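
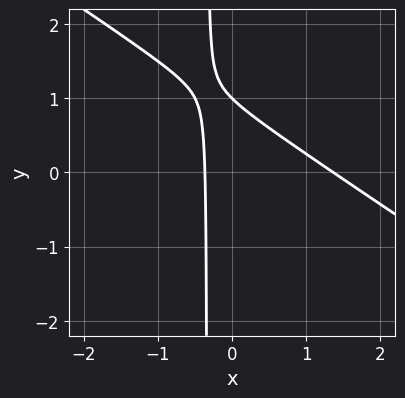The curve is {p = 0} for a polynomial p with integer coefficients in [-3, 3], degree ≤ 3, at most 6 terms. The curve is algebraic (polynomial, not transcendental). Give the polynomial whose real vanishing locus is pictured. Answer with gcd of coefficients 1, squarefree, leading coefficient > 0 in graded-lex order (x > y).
2*x^2 + 3*x*y - 2*x + y - 1

First, degree: the shape is more complex than any degree-1 curve, so deg p = 2.
Next, from the visible intercepts: one y-axis crossing is at y = 1.
Finally, fitting integer coefficients to these (and the overall shape) gives p.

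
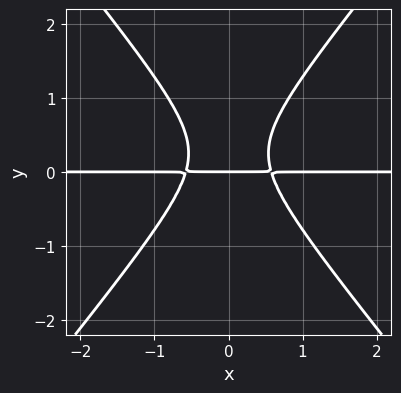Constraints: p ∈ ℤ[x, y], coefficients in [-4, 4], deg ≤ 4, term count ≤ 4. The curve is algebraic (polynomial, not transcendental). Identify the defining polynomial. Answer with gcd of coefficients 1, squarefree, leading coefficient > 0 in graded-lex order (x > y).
3*x^2*y - 2*y^3 + y^2 - y

Degree: the shape is more complex than any degree-2 curve, so deg p = 3.
Symmetries: the x ↦ −x reflection is a symmetry, so x appears only in even powers.
Observable constraints: it meets the y-axis at y = 0 (among the integer gridlines); every point of the x-axis in the box is on the curve.
Assembling these constraints gives the stated polynomial.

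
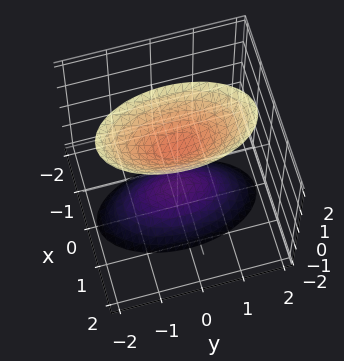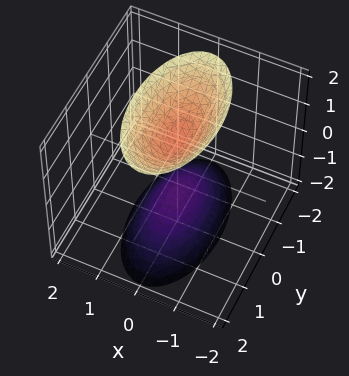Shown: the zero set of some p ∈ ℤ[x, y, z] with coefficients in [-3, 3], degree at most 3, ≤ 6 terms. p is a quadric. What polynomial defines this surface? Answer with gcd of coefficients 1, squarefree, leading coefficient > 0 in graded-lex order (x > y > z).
3*x^2 + y^2 - z^2 + 1

The picture has 2 separate pieces. Treating them together as one polynomial.
Degree: two separate bowl-shaped sheets opening away from each other; a quadric, so deg p = 2.
Symmetries: mirror symmetry x ↦ −x ⇒ only even powers of x; the y ↦ −y reflection is a symmetry, so y appears only in even powers; it's symmetric under z → −z, forcing even powers of z.
From the visible intercepts: the z-axis gridline crossings are at z ∈ {-1, 1}; no x-intercept at any integer in the box; it misses every integer gridline on the y-axis.
Together with the visible shape, these determine p as stated.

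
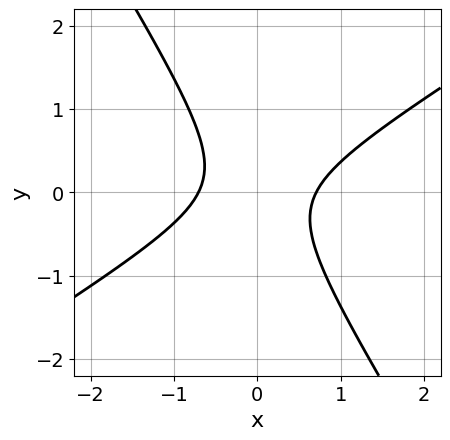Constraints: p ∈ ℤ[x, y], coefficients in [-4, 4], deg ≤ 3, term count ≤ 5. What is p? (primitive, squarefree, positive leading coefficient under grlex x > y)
2*x^2 - 2*x*y - 2*y^2 - 1

(a) The degree is 2 — a generic line meets the curve in up to 2 points.
(b) Reading off the gridlines: it misses every integer gridline on the y-axis.
(c) Assembling these constraints gives the stated polynomial.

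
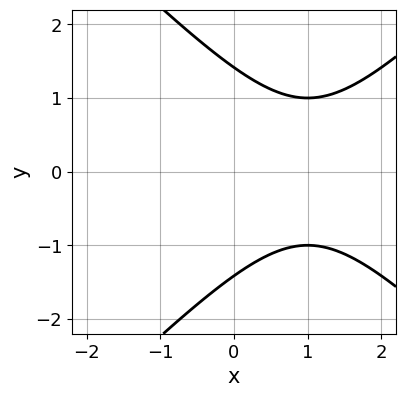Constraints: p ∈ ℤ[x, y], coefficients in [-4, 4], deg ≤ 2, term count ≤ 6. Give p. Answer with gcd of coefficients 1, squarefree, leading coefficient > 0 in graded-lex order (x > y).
x^2 - y^2 - 2*x + 2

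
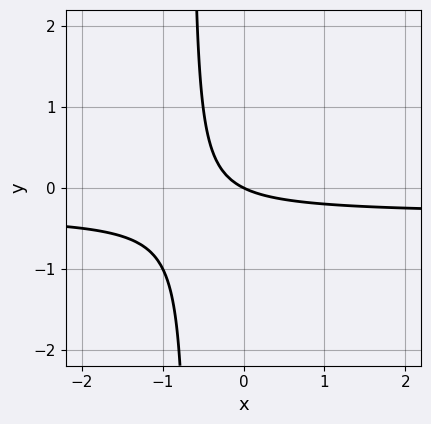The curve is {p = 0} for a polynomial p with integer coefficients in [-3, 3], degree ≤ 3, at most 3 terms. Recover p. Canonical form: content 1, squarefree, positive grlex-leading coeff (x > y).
3*x*y + x + 2*y

First, the degree is 2 — the shape is more complex than any degree-1 curve.
Then, against the integer gridlines: it crosses the y-axis at the gridline y = 0; it crosses the x-axis at the gridline x = 0.
Finally, assembling these constraints gives the stated polynomial.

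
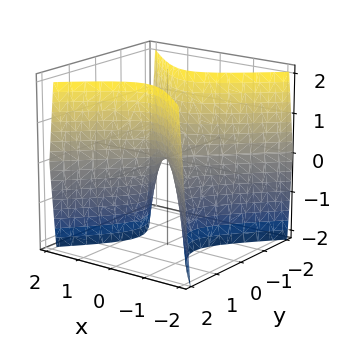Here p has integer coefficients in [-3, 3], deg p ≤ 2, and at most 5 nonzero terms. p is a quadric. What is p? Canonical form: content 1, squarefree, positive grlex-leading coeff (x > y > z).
First, deg p = 2. A saddle surface; a quadric.
Then, symmetries: mirror symmetry x ↦ −x ⇒ only even powers of x; it's symmetric under y → −y, forcing even powers of y.
Then, against the integer gridlines: it crosses the x-axis at the gridline x = 0; one z-axis crossing is at z = 0; it meets the y-axis at y = 0 (among the integer gridlines).
Finally, assembling these constraints gives the stated polynomial.

3*x^2 - 3*y^2 + z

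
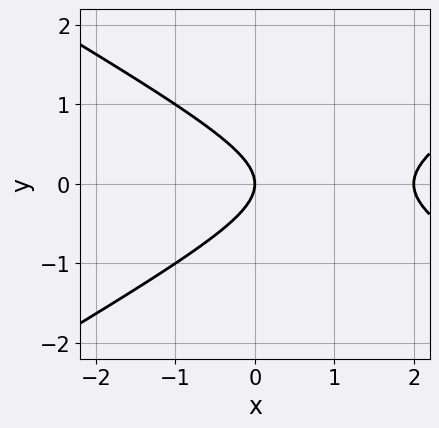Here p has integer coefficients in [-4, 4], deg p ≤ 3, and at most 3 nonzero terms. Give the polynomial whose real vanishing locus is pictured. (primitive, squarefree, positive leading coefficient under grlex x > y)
x^2 - 3*y^2 - 2*x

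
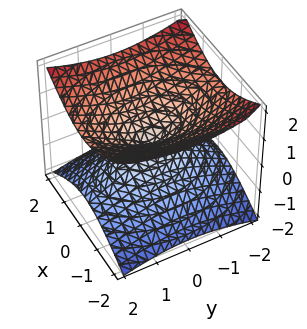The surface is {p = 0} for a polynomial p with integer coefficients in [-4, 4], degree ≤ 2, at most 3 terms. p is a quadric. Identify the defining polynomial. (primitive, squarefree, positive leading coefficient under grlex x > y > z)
2*x^2 + y^2 - 3*z^2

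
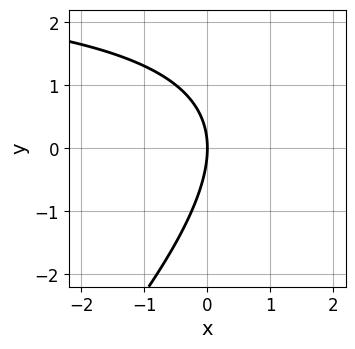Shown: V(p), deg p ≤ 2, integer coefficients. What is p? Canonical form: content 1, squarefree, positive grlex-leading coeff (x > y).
x*y - y^2 - 3*x

The degree is 2 — a generic line meets the curve in up to 2 points.
Against the integer gridlines: it crosses the x-axis at the gridline x = 0; it meets the y-axis at y = 0 (among the integer gridlines).
Fitting integer coefficients to these (and the overall shape) gives p.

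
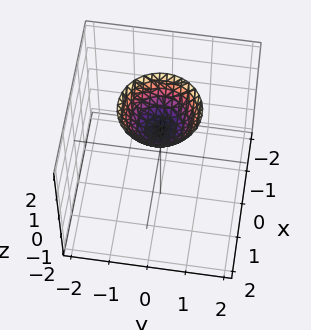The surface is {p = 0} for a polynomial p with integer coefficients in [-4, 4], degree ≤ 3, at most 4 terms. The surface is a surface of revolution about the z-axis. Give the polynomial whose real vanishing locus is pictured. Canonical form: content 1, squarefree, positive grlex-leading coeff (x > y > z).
Degree: a generic line meets the surface in up to 2 points, so deg p = 2.
By symmetry, every cross-section ⟂ z is a circle, so x, y appear only via x² + y².
From the axis intercepts and sections: it meets the z-axis at z = 1 (among the integer gridlines); a circular section at z = 2 has radius exactly 1; the surface avoids every integer y-axis point in the box; it misses every integer gridline on the x-axis.
Together with the visible shape, these determine p as stated.

x^2 + y^2 - z + 1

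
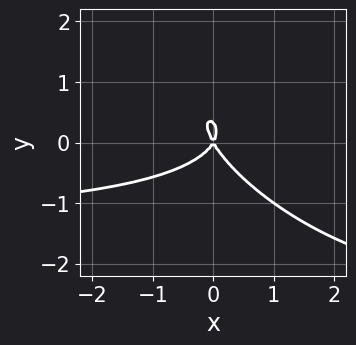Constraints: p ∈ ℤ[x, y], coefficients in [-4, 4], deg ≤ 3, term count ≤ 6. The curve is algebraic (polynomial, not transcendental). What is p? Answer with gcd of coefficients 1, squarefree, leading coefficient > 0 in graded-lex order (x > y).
2*x^2*y + 3*x*y^2 + 3*y^3 + 3*x^2 - y^2

First, degree: a generic line meets the curve in up to 3 points, so deg p = 3.
Then, from the visible intercepts: it crosses the x-axis at the gridline x = 0; one y-axis crossing is at y = 0.
Finally, putting this together gives p.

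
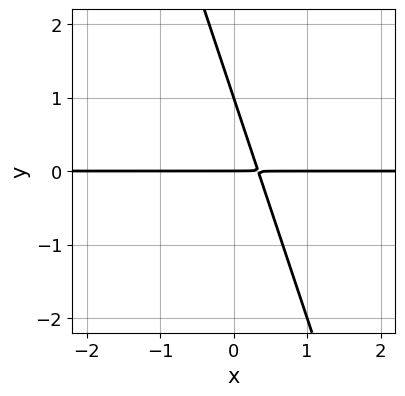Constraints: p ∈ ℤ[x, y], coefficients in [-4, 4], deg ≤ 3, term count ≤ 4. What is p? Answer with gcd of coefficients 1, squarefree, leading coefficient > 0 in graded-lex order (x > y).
(a) deg p = 2.
(b) Observable constraints: the visible x-axis segment lies entirely on the curve; among the integer gridlines, it crosses the y-axis at y ∈ {0, 1}.
(c) These observations pin down the coefficients.

3*x*y + y^2 - y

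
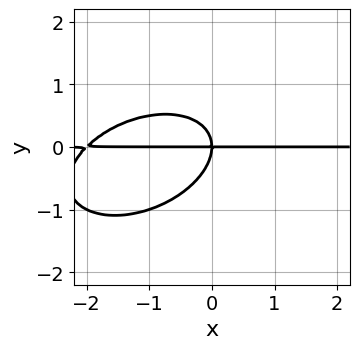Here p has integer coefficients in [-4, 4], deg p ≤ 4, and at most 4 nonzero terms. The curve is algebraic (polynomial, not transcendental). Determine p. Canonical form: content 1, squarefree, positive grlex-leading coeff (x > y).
1. deg p = 3.
2. From the visible intercepts: one y-axis crossing is at y = 0; every point of the x-axis in the box is on the curve.
3. Assembling these constraints gives the stated polynomial.

x^2*y - x*y^2 + 2*y^3 + 2*x*y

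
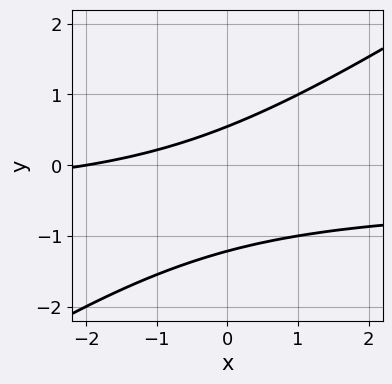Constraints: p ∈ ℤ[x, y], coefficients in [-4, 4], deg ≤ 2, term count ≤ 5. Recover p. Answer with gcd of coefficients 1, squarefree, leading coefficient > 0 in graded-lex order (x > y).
2*x*y - 3*y^2 + x - 2*y + 2

deg p = 2. The shape is more complex than any degree-1 curve.
Checking where it meets the axes: it crosses the x-axis at the gridline x = -2.
Putting this together gives p.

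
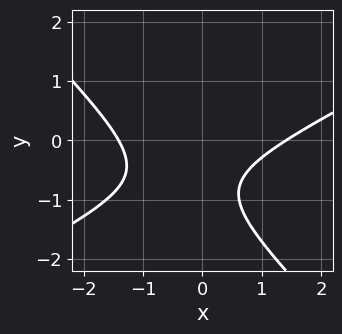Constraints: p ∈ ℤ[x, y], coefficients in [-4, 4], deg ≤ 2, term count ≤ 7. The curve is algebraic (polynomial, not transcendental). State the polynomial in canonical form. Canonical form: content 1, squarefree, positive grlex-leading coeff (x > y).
1. Degree: a generic line meets the curve in up to 2 points, so deg p = 2.
2. Checking where it meets the axes: no y-intercept at any integer in the box.
3. Putting this together gives p.

x^2 - x*y - 2*y^2 - 3*y - 2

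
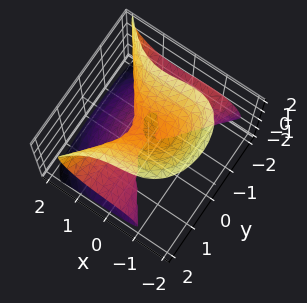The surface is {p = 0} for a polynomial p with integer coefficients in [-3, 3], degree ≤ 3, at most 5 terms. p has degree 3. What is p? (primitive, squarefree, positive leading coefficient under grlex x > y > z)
2*x^3 - 2*y^2*z + 2*z^3 + x*y - 2*z^2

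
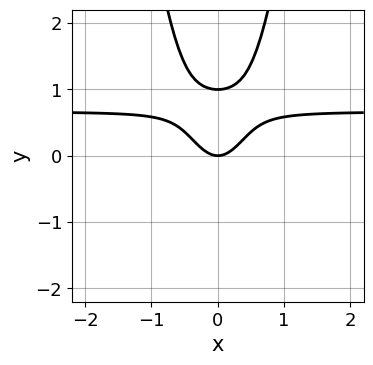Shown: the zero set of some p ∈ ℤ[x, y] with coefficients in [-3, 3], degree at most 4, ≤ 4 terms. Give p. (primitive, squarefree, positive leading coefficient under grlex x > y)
3*x^2*y - 2*x^2 - y^2 + y

The degree is 3 — no degree-2 curve has this shape.
Symmetries: mirror symmetry x ↦ −x ⇒ only even powers of x.
Checking where it meets the axes: it meets the x-axis at x = 0 (among the integer gridlines); the y-axis gridline crossings are at y ∈ {0, 1}.
Solving for integer coefficients yields p as stated.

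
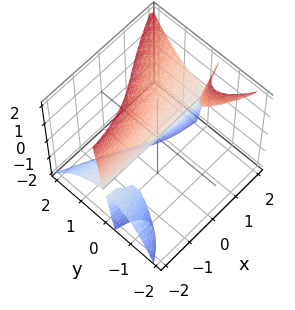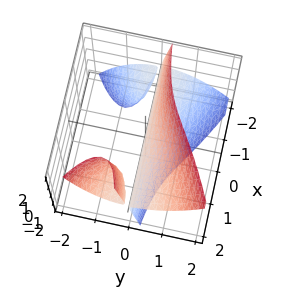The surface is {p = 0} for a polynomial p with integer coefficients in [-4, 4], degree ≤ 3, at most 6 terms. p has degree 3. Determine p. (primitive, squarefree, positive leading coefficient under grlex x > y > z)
3*x*y*z - 3*y^3 + z^2 - y

First, I count 3 distinct pieces. Treating them together as one polynomial.
Then, degree: the shape is more complex than any degree-2 surface, so deg p = 3.
Next, from the axis intercepts and sections: it crosses the y-axis at the gridline y = 0; the visible x-axis segment lies entirely on the surface; it crosses the z-axis at the gridline z = 0.
Finally, fitting integer coefficients to these (and the overall shape) gives p.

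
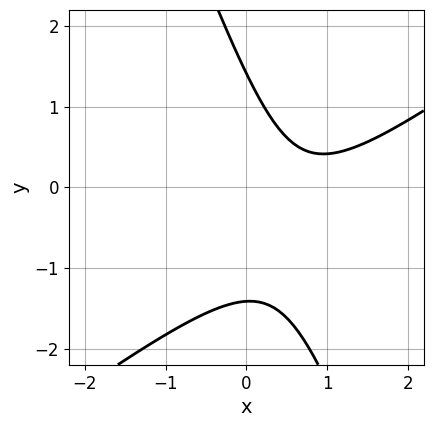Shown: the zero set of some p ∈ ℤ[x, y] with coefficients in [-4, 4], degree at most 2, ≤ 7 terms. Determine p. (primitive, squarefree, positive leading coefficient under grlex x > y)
2*x^2 - 2*x*y - y^2 - 3*x + 2

1. The degree is 2 — the shape is more complex than any degree-1 curve.
2. From the axis intercepts and sections: it misses every integer gridline on the x-axis.
3. Together with the visible shape, these determine p as stated.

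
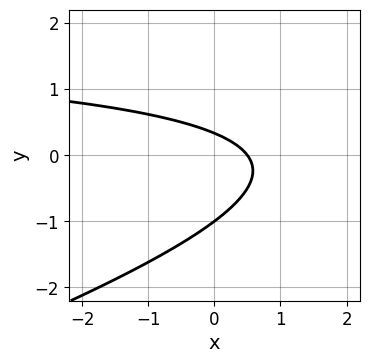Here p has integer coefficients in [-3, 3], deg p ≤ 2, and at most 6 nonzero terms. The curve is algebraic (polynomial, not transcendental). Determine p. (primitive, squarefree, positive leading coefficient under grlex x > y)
x*y - 3*y^2 - 2*x - 2*y + 1

deg p = 2. No degree-1 curve has this shape.
Observable constraints: one y-axis crossing is at y = -1.
Solving for integer coefficients yields p as stated.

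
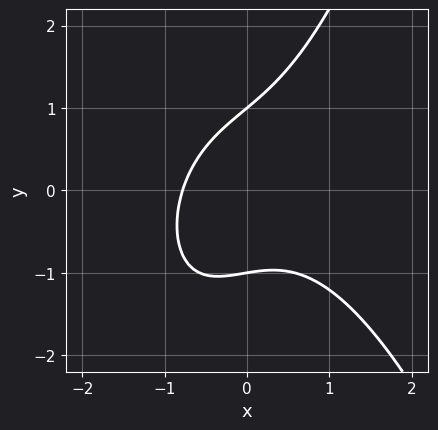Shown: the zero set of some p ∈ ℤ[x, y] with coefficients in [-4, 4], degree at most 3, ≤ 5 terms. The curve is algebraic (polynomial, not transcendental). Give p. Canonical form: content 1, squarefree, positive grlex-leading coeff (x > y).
3*x^3 + 3*x*y - 3*y^2 + 2*x + 3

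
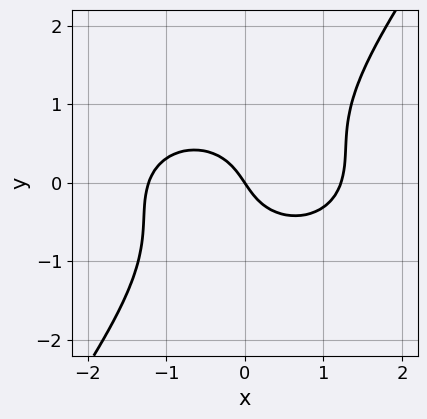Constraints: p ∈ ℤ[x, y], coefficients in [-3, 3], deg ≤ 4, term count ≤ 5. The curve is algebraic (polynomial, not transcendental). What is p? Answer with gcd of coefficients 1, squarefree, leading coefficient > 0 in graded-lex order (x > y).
2*x^3 + 3*x*y^2 - 3*y^3 - 3*x - 2*y

First, the degree is 3 — no degree-2 curve has this shape.
Then, checking where it meets the axes: it crosses the y-axis at the gridline y = 0; one x-axis crossing is at x = 0.
Finally, the integer polynomial consistent with all of this is the stated p.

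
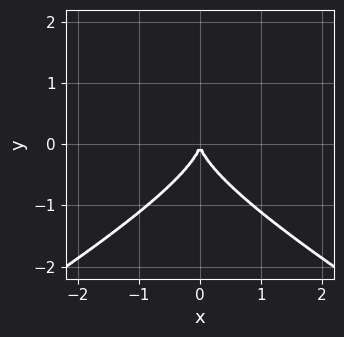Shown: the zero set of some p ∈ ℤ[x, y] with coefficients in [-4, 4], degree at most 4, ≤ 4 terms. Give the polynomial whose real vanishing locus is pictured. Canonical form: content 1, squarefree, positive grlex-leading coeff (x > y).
The degree is 3 — no degree-2 curve has this shape.
Symmetries: mirror symmetry x ↦ −x ⇒ only even powers of x.
From the visible intercepts: it meets the y-axis at y = 0 (among the integer gridlines); one x-axis crossing is at x = 0.
Putting this together gives p.

x^2*y - 3*y^3 - 3*x^2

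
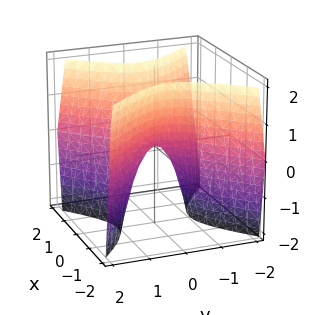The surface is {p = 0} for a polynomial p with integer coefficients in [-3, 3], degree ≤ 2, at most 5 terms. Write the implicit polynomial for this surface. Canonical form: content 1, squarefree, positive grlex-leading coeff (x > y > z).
(a) deg p = 2. A hyperbolic paraboloid; a quadric.
(b) Symmetries: mirror symmetry y ↦ −y ⇒ only even powers of y; mirror symmetry x ↦ −x ⇒ only even powers of x.
(c) Against the integer gridlines: one z-axis crossing is at z = 0; one x-axis crossing is at x = 0; it meets the y-axis at y = 0 (among the integer gridlines).
(d) These observations pin down the coefficients.

2*x^2 - 2*y^2 - z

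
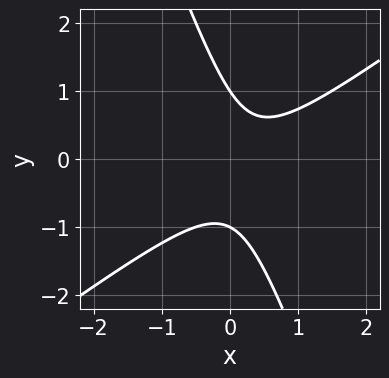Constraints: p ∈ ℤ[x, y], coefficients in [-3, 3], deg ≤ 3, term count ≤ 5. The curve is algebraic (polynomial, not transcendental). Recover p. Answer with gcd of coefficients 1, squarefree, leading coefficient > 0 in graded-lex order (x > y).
2*x^2 - 2*x*y - y^2 - x + 1

(a) The degree is 2 — no degree-1 curve has this shape.
(b) From the visible intercepts: it misses every integer gridline on the x-axis; the y-axis gridline crossings are at y ∈ {-1, 1}.
(c) Matching integer coefficients to the picture gives p.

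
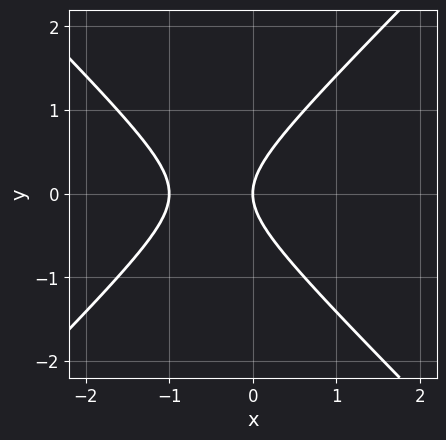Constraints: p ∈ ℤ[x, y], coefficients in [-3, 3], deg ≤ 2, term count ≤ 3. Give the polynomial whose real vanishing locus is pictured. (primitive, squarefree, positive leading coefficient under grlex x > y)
1. deg p = 2. A generic line meets the curve in up to 2 points.
2. Symmetries: the y ↦ −y reflection is a symmetry, so y appears only in even powers.
3. Observable constraints: one y-axis crossing is at y = 0; among the integer gridlines, it crosses the x-axis at x ∈ {-1, 0}.
4. Fitting integer coefficients to these (and the overall shape) gives p.

x^2 - y^2 + x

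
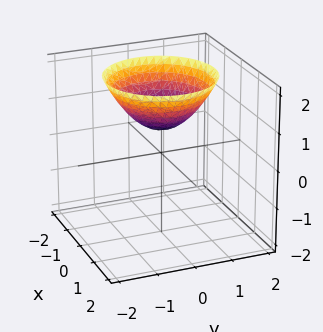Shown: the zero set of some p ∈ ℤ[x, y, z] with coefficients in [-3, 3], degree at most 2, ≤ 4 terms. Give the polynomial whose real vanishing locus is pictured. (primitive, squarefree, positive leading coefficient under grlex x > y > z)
1. Degree: no degree-1 surface has this shape, so deg p = 2.
2. Symmetries: rotational symmetry about the z-axis ⇒ p depends on x, y only through x² + y².
3. From the visible intercepts: no x-intercept at any integer in the box; a circular section at z = 1 has radius between 0 and 1; it misses every integer gridline on the y-axis.
4. Putting this together gives p.

2*x^2 + 2*y^2 - 3*z + 2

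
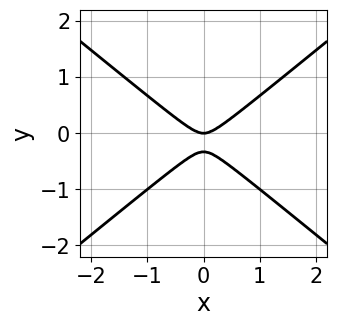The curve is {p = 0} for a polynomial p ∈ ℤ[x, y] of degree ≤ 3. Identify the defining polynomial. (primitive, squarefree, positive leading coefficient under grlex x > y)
(a) The degree is 2 — no degree-1 curve has this shape.
(b) Symmetries: the x ↦ −x reflection is a symmetry, so x appears only in even powers.
(c) From the visible intercepts: it meets the y-axis at y = 0 (among the integer gridlines); one x-axis crossing is at x = 0.
(d) Solving for integer coefficients yields p as stated.

2*x^2 - 3*y^2 - y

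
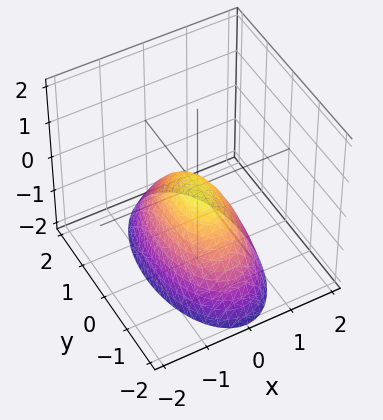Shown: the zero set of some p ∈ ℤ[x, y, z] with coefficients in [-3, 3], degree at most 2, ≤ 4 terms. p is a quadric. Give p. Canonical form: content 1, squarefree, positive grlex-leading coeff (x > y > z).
3*x^2 + y^2 + 2*z

(a) deg p = 2. A paraboloid; a quadric.
(b) Symmetries: it's symmetric under x → −x, forcing even powers of x; the y ↦ −y reflection is a symmetry, so y appears only in even powers.
(c) Against the integer gridlines: one x-axis crossing is at x = 0; it crosses the z-axis at the gridline z = 0; it crosses the y-axis at the gridline y = 0.
(d) These observations pin down the coefficients.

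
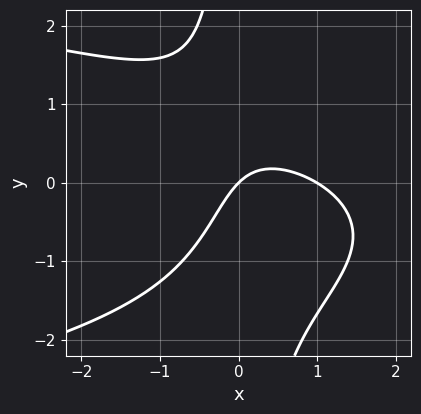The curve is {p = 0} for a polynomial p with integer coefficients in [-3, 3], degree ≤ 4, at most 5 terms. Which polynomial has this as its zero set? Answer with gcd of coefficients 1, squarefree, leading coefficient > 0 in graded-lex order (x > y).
3*x*y^2 + 3*x^2 + 2*x*y - 3*x + 3*y

Degree: the shape is more complex than any degree-2 curve, so deg p = 3.
Against the integer gridlines: one y-axis crossing is at y = 0; the x-axis gridline crossings are at x ∈ {0, 1}.
Assembling these constraints gives the stated polynomial.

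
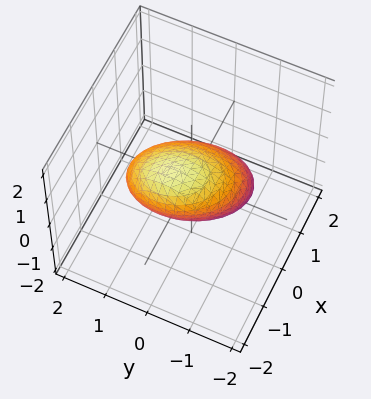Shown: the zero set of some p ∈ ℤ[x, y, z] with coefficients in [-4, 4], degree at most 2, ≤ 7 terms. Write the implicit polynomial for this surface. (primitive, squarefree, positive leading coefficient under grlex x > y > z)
3*x^2 + x*y + 3*x*z + 2*y^2 + 3*z^2 - 3

First, deg p = 2. A generic line meets the surface in up to 2 points.
Next, from the visible intercepts: among the integer gridlines, it crosses the z-axis at z ∈ {-1, 1}; the x-axis gridline crossings are at x ∈ {-1, 1}.
Finally, putting this together gives p.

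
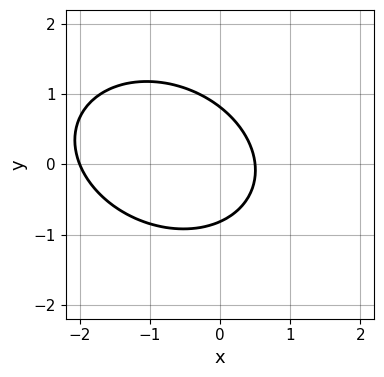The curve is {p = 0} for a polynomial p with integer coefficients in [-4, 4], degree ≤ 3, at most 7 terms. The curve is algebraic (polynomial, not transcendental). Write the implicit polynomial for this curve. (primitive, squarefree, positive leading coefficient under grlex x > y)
2*x^2 + x*y + 3*y^2 + 3*x - 2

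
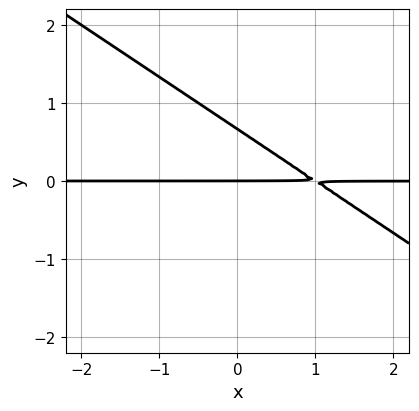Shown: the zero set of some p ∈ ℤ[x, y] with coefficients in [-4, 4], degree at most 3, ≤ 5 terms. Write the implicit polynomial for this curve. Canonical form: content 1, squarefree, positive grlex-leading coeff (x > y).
2*x*y + 3*y^2 - 2*y

1. The degree is 2 — the shape is more complex than any degree-1 curve.
2. From the axis intercepts and sections: every point of the x-axis in the box is on the curve; it crosses the y-axis at the gridline y = 0.
3. Putting this together gives p.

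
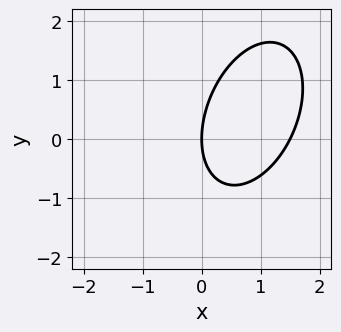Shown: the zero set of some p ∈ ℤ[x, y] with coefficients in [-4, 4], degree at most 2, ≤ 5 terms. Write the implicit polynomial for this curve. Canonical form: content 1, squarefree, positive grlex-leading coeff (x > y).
2*x^2 - x*y + y^2 - 3*x

(a) Degree: the shape is more complex than any degree-1 curve, so deg p = 2.
(b) From the visible intercepts: one y-axis crossing is at y = 0; it meets the x-axis at x = 0 (among the integer gridlines).
(c) Putting this together gives p.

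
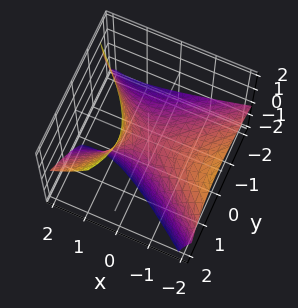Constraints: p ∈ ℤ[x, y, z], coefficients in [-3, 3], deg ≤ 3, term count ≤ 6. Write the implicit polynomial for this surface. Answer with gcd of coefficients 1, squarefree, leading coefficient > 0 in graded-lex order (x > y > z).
2*x^2 + 3*x*z - 3*y^2 + 3*y*z - 3*z

(a) deg p = 2. The shape is more complex than any degree-1 surface.
(b) From the axis intercepts and sections: one x-axis crossing is at x = 0; it crosses the y-axis at the gridline y = 0.
(c) These observations pin down the coefficients.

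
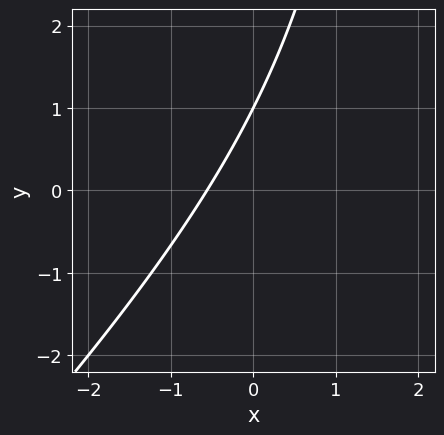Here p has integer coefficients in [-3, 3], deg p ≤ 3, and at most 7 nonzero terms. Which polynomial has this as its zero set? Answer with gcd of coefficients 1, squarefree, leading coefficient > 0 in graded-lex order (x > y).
First, the degree is 2 — a generic line meets the curve in up to 2 points.
Then, from the visible intercepts: one y-axis crossing is at y = 1.
Finally, the integer polynomial consistent with all of this is the stated p.

x^2 - x*y - 3*x + 2*y - 2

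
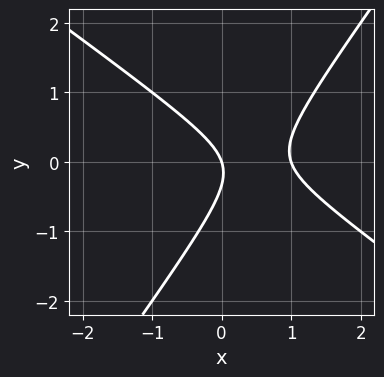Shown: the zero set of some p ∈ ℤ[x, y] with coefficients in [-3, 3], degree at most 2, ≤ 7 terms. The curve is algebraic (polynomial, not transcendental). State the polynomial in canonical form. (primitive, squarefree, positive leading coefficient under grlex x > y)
3*x^2 + 2*x*y - 3*y^2 - 3*x - y

Degree: a generic line meets the curve in up to 2 points, so deg p = 2.
From the visible intercepts: the x-axis gridline crossings are at x ∈ {0, 1}; one y-axis crossing is at y = 0.
Solving for integer coefficients yields p as stated.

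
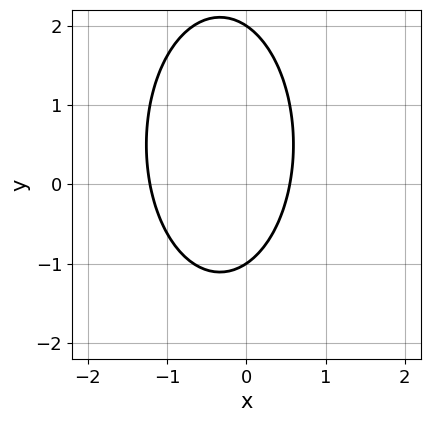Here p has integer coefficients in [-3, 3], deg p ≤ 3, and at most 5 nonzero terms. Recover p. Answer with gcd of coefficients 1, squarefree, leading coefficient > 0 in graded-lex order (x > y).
First, the degree is 2 — a generic line meets the curve in up to 2 points.
Next, checking where it meets the axes: the y-axis gridline crossings are at y ∈ {-1, 2}.
Finally, putting this together gives p.

3*x^2 + y^2 + 2*x - y - 2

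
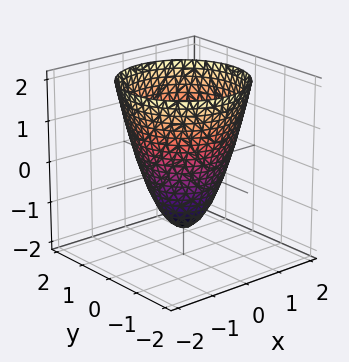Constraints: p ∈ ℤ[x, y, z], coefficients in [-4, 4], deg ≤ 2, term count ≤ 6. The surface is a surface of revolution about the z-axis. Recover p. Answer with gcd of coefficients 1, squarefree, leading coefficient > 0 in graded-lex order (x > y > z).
1. The degree is 2 — no degree-1 surface has this shape.
2. By symmetry, the z-axis is an axis of rotation, so x and y enter only as x² + y².
3. Reading off the gridlines: a circular section at z = -1 has radius between 0 and 1; among the integer gridlines, it crosses the x-axis at x ∈ {-1, 1}.
4. Putting this together gives p. Check: (0, -1, 0) on the y-axis lies on the surface, and p(0, -1, 0) = 0. ✓

3*x^2 + 3*y^2 - 2*z - 3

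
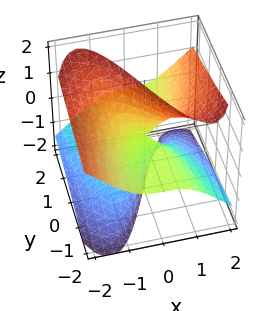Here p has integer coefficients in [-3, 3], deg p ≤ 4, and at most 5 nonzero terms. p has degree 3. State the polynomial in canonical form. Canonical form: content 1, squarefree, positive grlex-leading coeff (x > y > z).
deg p = 3. A generic line meets the surface in up to 3 points.
Reading off the gridlines: every point of the z-axis in the box is on the surface; one x-axis crossing is at x = 0; the visible y-axis segment lies entirely on the surface.
The integer polynomial consistent with all of this is the stated p.

2*x^3 - 3*x*z^2 - 3*y*z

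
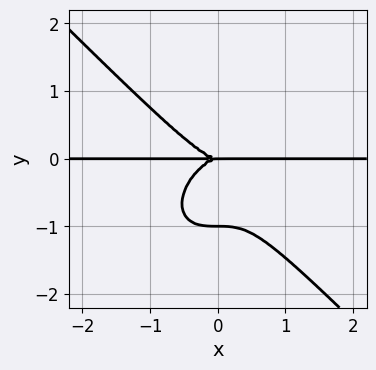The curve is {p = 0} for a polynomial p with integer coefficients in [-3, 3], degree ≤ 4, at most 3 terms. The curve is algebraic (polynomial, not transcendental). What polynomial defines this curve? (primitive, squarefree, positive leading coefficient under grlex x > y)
(a) The degree is 4 — the shape is more complex than any degree-3 curve.
(b) Against the integer gridlines: among the integer gridlines, it crosses the y-axis at y ∈ {-1, 0}; the visible x-axis segment lies entirely on the curve.
(c) The integer polynomial consistent with all of this is the stated p.

x^3*y + y^4 + y^3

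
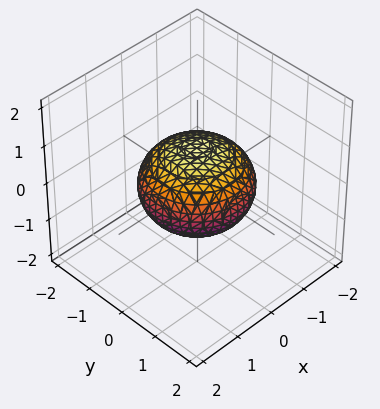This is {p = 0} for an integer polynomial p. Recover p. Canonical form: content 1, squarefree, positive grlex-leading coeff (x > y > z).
First, deg p = 2.
Then, symmetries: rotational symmetry about the z-axis ⇒ p depends on x, y only through x² + y²; mirror symmetry z ↦ −z ⇒ only even powers of z.
Next, reading off the gridlines: a circular section at z = 0 has radius between 1 and 2; the z-axis gridline crossings are at z ∈ {-1, 1}.
Finally, these observations pin down the coefficients.

2*x^2 + 2*y^2 + 3*z^2 - 3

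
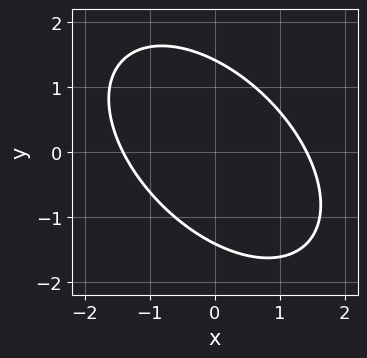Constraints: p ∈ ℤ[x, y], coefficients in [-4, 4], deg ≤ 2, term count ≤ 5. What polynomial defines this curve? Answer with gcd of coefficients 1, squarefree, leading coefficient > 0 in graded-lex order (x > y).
(a) The degree is 2 — the shape is more complex than any degree-1 curve.
(b) The integer polynomial consistent with all of this is the stated p.

x^2 + x*y + y^2 - 2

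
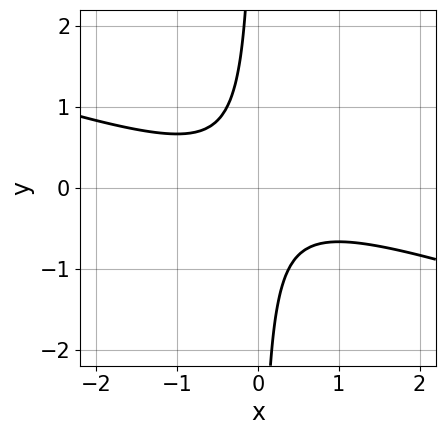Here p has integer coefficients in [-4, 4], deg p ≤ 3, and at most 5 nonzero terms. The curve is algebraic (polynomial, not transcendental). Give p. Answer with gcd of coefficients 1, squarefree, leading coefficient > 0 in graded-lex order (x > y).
x^2 + 3*x*y + 1

First, the degree is 2 — no degree-1 curve has this shape.
Then, against the integer gridlines: it misses every integer gridline on the y-axis; it misses every integer gridline on the x-axis.
Finally, assembling these constraints gives the stated polynomial.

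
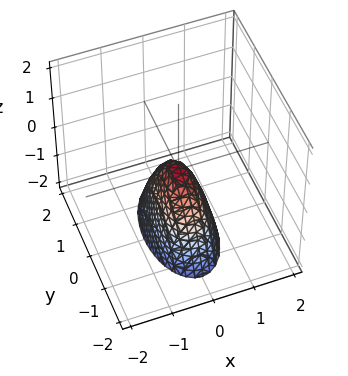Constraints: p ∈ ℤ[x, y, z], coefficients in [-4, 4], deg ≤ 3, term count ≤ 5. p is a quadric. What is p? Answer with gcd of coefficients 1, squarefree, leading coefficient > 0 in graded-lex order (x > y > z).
3*x^2 + y^2 + z

First, the degree is 2 — a single bowl opening along one axis; a quadric.
Then, symmetries: the y ↦ −y reflection is a symmetry, so y appears only in even powers; mirror symmetry x ↦ −x ⇒ only even powers of x.
Next, against the integer gridlines: it meets the y-axis at y = 0 (among the integer gridlines); one z-axis crossing is at z = 0.
Finally, the integer polynomial consistent with all of this is the stated p.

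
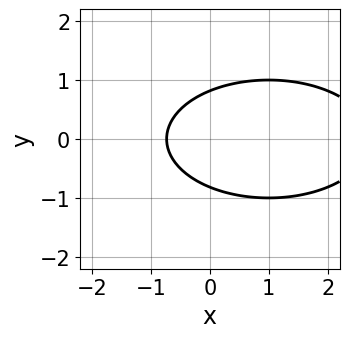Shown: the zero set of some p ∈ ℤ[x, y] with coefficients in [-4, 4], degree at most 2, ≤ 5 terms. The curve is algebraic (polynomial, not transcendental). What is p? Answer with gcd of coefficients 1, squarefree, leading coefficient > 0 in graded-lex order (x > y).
(a) Degree: a generic line meets the curve in up to 2 points, so deg p = 2.
(b) Symmetries: mirror symmetry y ↦ −y ⇒ only even powers of y.
(c) Assembling these constraints gives the stated polynomial.

x^2 + 3*y^2 - 2*x - 2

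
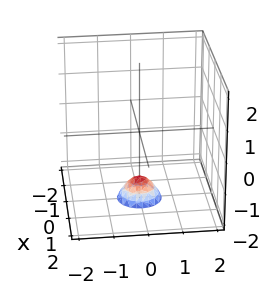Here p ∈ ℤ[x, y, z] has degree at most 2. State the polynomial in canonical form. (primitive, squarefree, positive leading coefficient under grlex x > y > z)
3*x^2 + 3*y^2 + 2*z + 3

deg p = 2. The shape is more complex than any degree-1 surface.
By symmetry, the z-axis is an axis of rotation, so x and y enter only as x² + y².
Checking where it meets the axes: a circular section at z = -2 has radius between 0 and 1; no y-intercept at any integer in the box; no x-intercept at any integer in the box.
Putting this together gives p.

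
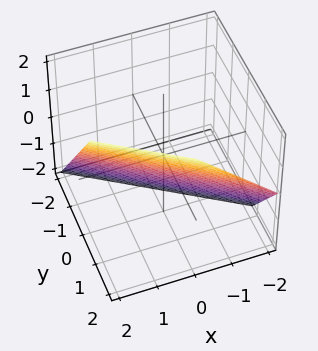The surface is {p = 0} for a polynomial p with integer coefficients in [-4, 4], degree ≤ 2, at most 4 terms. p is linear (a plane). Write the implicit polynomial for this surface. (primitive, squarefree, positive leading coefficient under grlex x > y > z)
(a) Degree: every cross-section is a straight line — this is a plane, so deg p = 1.
(b) Observable constraints: it crosses the x-axis at the gridline x = 1; it meets the z-axis at z = -1 (among the integer gridlines).
(c) Assembling these constraints gives the stated polynomial.

2*x + 3*y - 2*z - 2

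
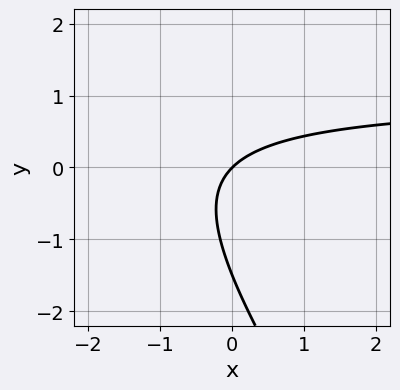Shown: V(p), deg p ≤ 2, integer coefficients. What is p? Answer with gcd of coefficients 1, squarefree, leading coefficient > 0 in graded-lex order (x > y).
3*x*y + 2*y^2 - 3*x + 3*y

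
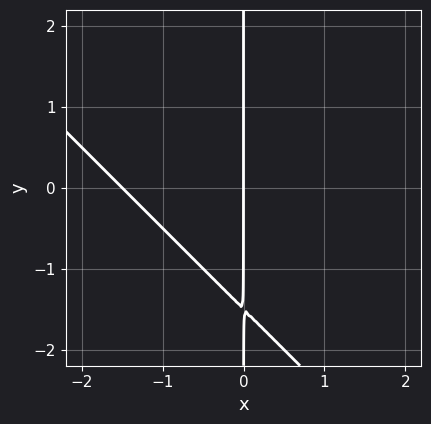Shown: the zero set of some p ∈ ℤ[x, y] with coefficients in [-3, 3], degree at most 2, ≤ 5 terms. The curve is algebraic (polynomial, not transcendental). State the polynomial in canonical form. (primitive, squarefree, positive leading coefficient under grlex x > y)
First, the degree is 2 — no degree-1 curve has this shape.
Next, observable constraints: every point of the y-axis in the box is on the curve; one x-axis crossing is at x = 0.
Finally, putting this together gives p.

2*x^2 + 2*x*y + 3*x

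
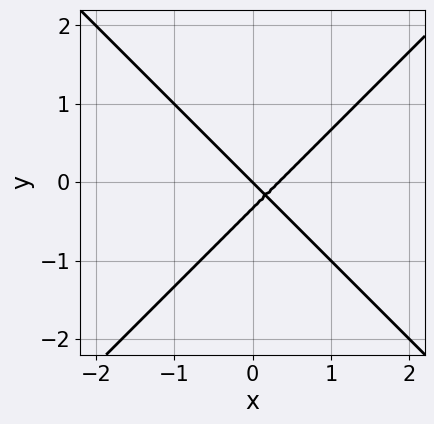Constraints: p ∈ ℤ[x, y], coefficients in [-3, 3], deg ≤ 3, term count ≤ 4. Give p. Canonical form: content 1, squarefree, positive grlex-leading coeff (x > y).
3*x^2 - 3*y^2 - x - y

(a) Degree: no degree-1 curve has this shape, so deg p = 2.
(b) From the axis intercepts and sections: it crosses the y-axis at the gridline y = 0; one x-axis crossing is at x = 0.
(c) Matching integer coefficients to the picture gives p.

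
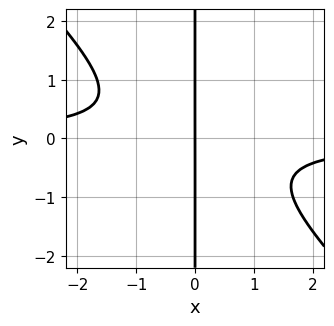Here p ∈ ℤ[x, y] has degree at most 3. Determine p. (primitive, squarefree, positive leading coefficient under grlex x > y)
1. Degree: no degree-2 curve has this shape, so deg p = 3.
2. From the axis intercepts and sections: every point of the y-axis in the box is on the curve; one x-axis crossing is at x = 0.
3. Together with the visible shape, these determine p as stated.

3*x^2*y + 3*x*y^2 + 2*x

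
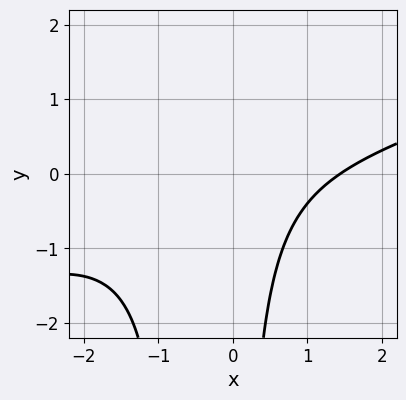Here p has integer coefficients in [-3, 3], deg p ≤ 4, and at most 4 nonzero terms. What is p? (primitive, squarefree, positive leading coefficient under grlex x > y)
x^3 - 3*x^2*y - 2*x*y - 3

(a) deg p = 3.
(b) Reading off the gridlines: it misses every integer gridline on the y-axis.
(c) Together with the visible shape, these determine p as stated.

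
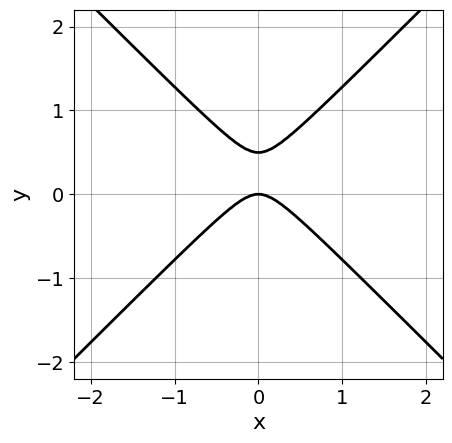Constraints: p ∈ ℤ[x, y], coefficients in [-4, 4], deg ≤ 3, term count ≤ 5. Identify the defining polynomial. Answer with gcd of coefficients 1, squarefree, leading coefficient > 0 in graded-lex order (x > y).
2*x^2 - 2*y^2 + y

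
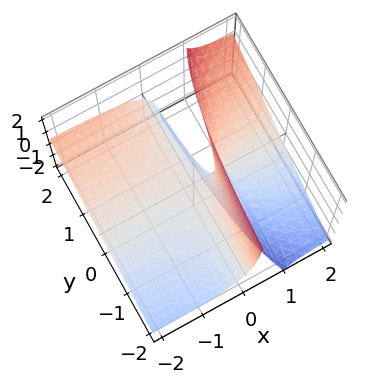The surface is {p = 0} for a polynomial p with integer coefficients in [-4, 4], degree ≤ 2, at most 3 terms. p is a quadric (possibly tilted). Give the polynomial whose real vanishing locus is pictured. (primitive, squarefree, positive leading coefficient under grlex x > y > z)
x*y - 2*x*z + z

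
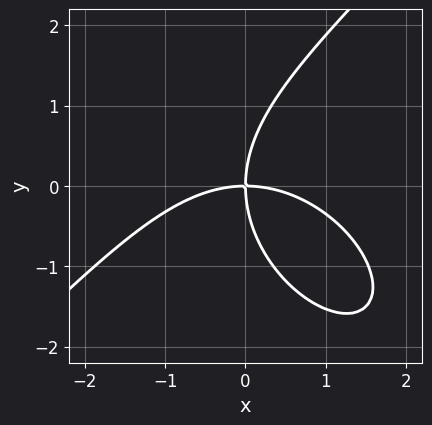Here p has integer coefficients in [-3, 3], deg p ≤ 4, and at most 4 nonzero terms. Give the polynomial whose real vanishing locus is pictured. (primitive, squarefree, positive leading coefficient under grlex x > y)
x^3 - y^3 + 3*x*y

(a) Degree: a generic line meets the curve in up to 3 points, so deg p = 3.
(b) Observable constraints: it crosses the x-axis at the gridline x = 0; it meets the y-axis at y = 0 (among the integer gridlines).
(c) These observations pin down the coefficients.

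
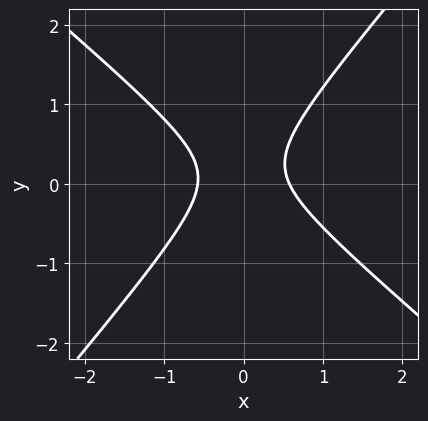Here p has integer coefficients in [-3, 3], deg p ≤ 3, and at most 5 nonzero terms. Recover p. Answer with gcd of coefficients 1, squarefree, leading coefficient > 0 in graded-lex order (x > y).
(a) deg p = 2. The shape is more complex than any degree-1 curve.
(b) Observable constraints: it misses every integer gridline on the y-axis.
(c) Matching integer coefficients to the picture gives p.

3*x^2 + x*y - 3*y^2 + y - 1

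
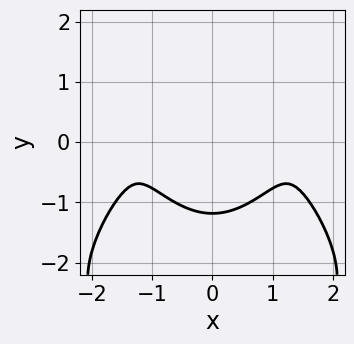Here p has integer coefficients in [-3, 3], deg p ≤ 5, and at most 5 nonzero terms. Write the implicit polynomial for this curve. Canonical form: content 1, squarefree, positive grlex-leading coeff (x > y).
x^4 + y^4 + 3*y^3 - 3*x^2 + 3

The degree is 4 — no degree-3 curve has this shape.
Symmetries: it's symmetric under x → −x, forcing even powers of x.
Reading off the gridlines: the curve avoids every integer x-axis point in the box.
Fitting integer coefficients to these (and the overall shape) gives p.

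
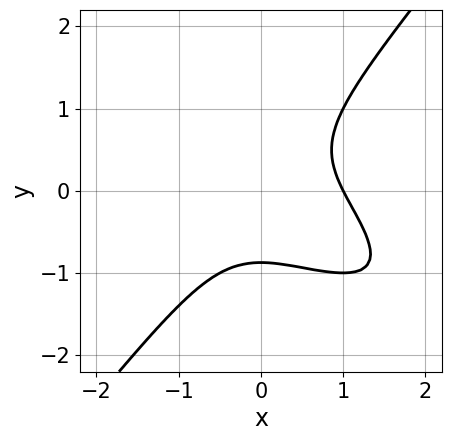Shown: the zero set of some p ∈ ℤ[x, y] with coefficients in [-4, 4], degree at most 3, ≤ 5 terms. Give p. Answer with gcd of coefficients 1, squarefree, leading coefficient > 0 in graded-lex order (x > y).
2*x^3 + 3*x^2*y - 3*y^3 - 2

1. deg p = 3. The shape is more complex than any degree-2 curve.
2. Checking where it meets the axes: it meets the x-axis at x = 1 (among the integer gridlines).
3. Solving for integer coefficients yields p as stated.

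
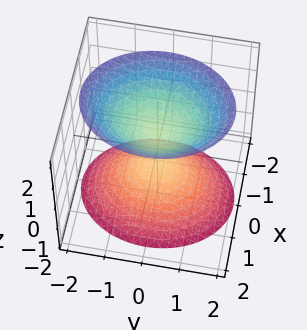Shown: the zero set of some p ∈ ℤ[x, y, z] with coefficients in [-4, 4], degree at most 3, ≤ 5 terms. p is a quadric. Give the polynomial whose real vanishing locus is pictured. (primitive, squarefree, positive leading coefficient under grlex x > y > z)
3*x^2 + 2*y^2 - 2*z^2 + 1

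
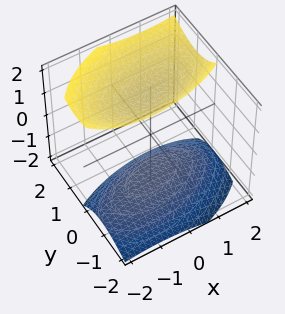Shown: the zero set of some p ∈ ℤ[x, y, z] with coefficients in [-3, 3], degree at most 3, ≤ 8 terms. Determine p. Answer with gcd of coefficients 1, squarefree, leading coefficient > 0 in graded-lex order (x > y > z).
x^2 - x*y + 3*y^2 - 2*y*z - 2*z^2 + 3

First, I count 2 distinct pieces.
Then, degree: a generic line meets the surface in up to 2 points, so deg p = 2.
Next, observable constraints: no y-intercept at any integer in the box; no x-intercept at any integer in the box.
Finally, these observations pin down the coefficients.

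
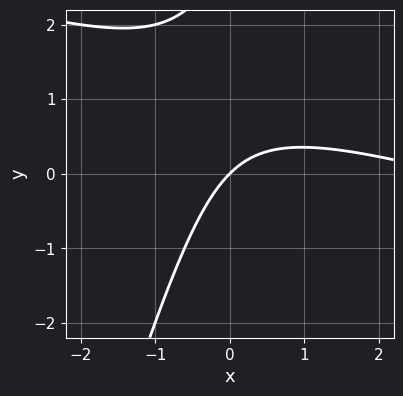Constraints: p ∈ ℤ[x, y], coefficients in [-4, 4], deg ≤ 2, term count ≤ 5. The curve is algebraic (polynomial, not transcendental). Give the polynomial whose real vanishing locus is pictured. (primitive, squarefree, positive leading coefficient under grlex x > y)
x^2 + 3*x*y - y^2 - 3*x + 3*y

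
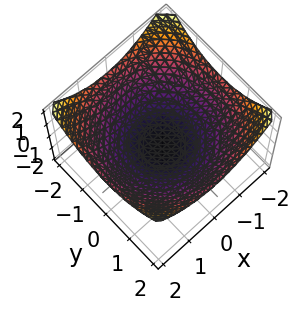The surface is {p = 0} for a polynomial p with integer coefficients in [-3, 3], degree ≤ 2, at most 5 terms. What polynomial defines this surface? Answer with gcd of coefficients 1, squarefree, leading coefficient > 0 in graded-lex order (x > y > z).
x^2 + y^2 - 3*z - 2

Degree: the shape is more complex than any degree-1 surface, so deg p = 2.
Symmetries: rotational symmetry about the z-axis ⇒ p depends on x, y only through x² + y².
Checking where it meets the axes: a circular section at z = 0 has radius between 1 and 2.
Matching integer coefficients to the picture gives p.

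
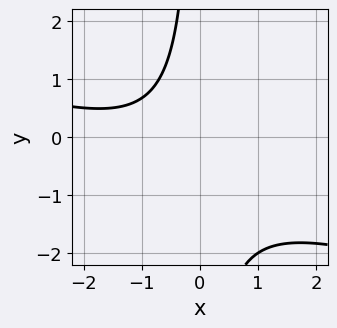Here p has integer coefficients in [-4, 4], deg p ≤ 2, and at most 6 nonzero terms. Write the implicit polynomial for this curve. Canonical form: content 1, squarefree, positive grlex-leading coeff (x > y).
x^2 + 3*x*y + 2*x + 3

(a) deg p = 2. The shape is more complex than any degree-1 curve.
(b) Reading off the gridlines: the curve avoids every integer y-axis point in the box; no x-intercept at any integer in the box.
(c) These observations pin down the coefficients.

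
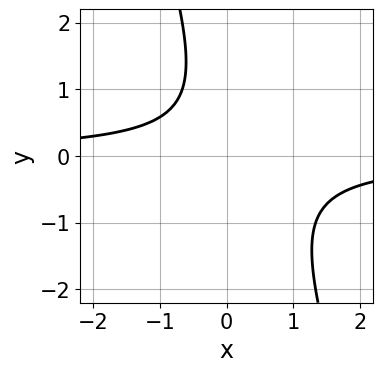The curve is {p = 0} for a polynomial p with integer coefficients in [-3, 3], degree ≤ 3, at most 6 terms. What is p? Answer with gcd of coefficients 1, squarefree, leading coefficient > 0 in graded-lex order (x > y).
deg p = 2.
Checking where it meets the axes: no y-intercept at any integer in the box; no x-intercept at any integer in the box.
Fitting integer coefficients to these (and the overall shape) gives p.

3*x*y + y^2 - y + 2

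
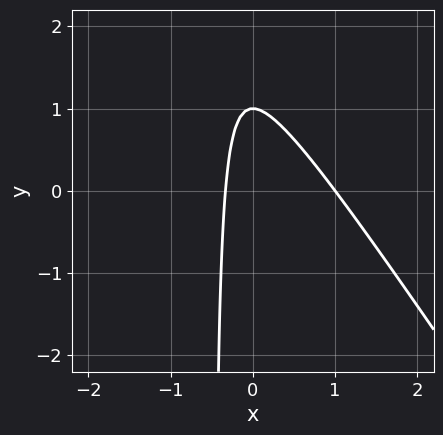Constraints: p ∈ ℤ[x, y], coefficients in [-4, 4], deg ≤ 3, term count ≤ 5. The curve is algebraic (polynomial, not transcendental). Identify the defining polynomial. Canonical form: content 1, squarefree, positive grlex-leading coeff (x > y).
1. Degree: a generic line meets the curve in up to 2 points, so deg p = 2.
2. From the visible intercepts: one x-axis crossing is at x = 1; it meets the y-axis at y = 1 (among the integer gridlines).
3. Assembling these constraints gives the stated polynomial.

3*x^2 + 2*x*y - 2*x + y - 1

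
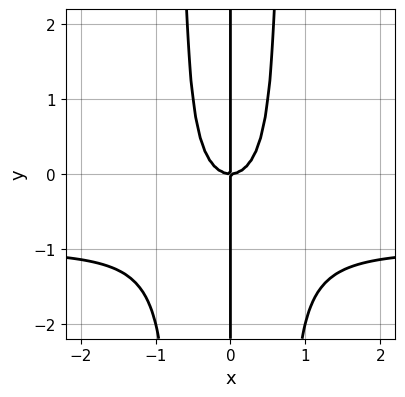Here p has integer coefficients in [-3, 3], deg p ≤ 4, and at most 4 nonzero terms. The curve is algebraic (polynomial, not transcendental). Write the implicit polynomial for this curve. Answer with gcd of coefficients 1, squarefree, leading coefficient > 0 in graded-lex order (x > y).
2*x^3*y + 2*x^3 - x*y

First, degree: the shape is more complex than any degree-3 curve, so deg p = 4.
Next, from the axis intercepts and sections: the visible y-axis segment lies entirely on the curve; it crosses the x-axis at the gridline x = 0.
Finally, the integer polynomial consistent with all of this is the stated p.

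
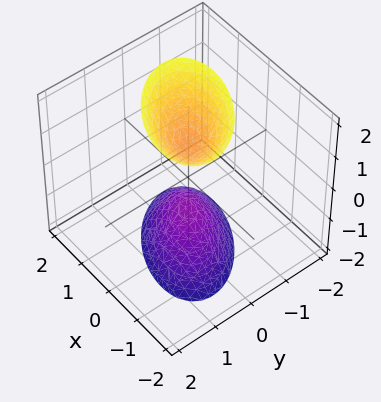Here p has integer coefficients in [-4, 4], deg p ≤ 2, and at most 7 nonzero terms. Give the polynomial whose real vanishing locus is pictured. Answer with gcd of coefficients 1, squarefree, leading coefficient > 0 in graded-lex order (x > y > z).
2*x^2 + 2*x*y + 3*y^2 - z^2 + 1

First, there are 2 components.
Next, the degree is 2 — a generic line meets the surface in up to 2 points.
Then, from the axis intercepts and sections: no x-intercept at any integer in the box; the z-axis gridline crossings are at z ∈ {-1, 1}.
Finally, solving for integer coefficients yields p as stated.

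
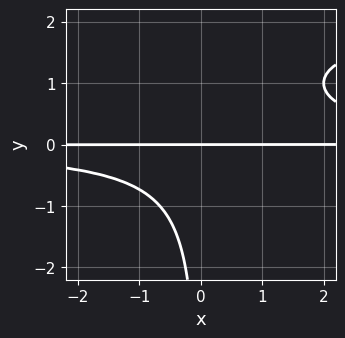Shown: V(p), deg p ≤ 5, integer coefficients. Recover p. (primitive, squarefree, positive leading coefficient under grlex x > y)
Degree: a generic line meets the curve in up to 4 points, so deg p = 4.
Reading off the gridlines: one y-axis crossing is at y = 0; the visible x-axis segment lies entirely on the curve.
Solving for integer coefficients yields p as stated.

x*y^3 - 2*x*y^2 + 2*y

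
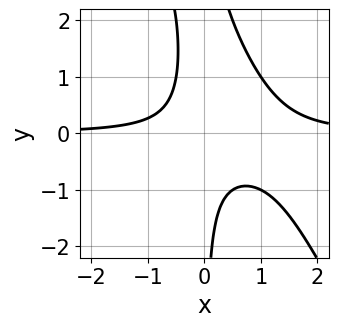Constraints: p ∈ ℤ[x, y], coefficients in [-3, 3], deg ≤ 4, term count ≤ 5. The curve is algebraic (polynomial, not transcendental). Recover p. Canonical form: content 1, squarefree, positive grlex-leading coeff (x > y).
2*x^2*y + x*y^2 - 2*x*y - 1

1. The degree is 3 — no degree-2 curve has this shape.
2. From the axis intercepts and sections: the curve avoids every integer y-axis point in the box; no x-intercept at any integer in the box.
3. Fitting integer coefficients to these (and the overall shape) gives p.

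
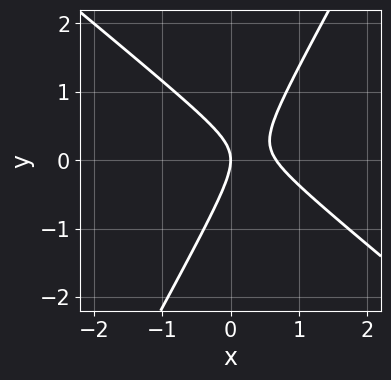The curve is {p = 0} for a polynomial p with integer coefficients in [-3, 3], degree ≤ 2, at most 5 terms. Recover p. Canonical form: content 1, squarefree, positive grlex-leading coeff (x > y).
3*x^2 + 2*x*y - 2*y^2 - 2*x

First, the degree is 2 — a generic line meets the curve in up to 2 points.
Then, against the integer gridlines: one y-axis crossing is at y = 0; one x-axis crossing is at x = 0.
Finally, matching integer coefficients to the picture gives p.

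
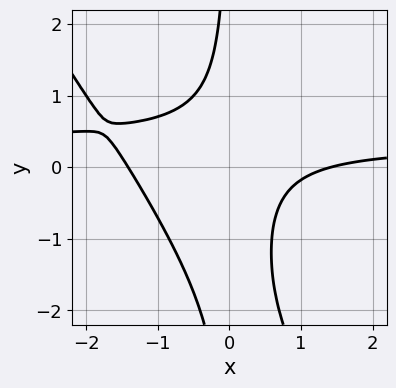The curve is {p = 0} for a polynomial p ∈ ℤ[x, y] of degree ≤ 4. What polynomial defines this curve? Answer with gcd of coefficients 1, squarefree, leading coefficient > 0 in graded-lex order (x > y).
1. Degree: the shape is more complex than any degree-2 curve, so deg p = 3.
2. Checking where it meets the axes: it misses every integer gridline on the y-axis.
3. Fitting integer coefficients to these (and the overall shape) gives p.

3*x^2*y + 2*x*y^2 - x^2 + 3*x*y + 2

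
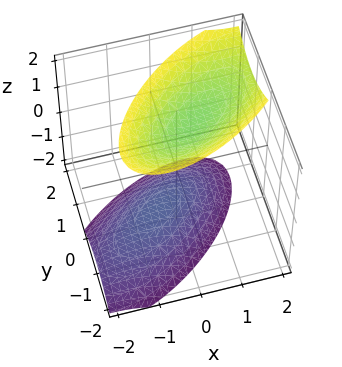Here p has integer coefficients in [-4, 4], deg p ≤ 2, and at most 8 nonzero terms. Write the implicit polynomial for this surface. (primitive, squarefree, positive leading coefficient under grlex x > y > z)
1. The picture has 2 separate pieces.
2. Degree: the shape is more complex than any degree-1 surface, so deg p = 2.
3. Observable constraints: no y-intercept at any integer in the box; the surface avoids every integer x-axis point in the box.
4. The integer polynomial consistent with all of this is the stated p.

2*x^2 - 3*x*y - x*z + 3*y^2 - 2*z^2 + 3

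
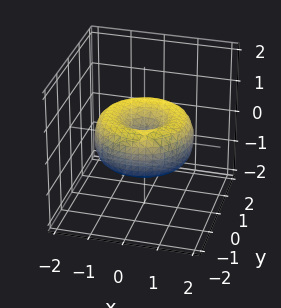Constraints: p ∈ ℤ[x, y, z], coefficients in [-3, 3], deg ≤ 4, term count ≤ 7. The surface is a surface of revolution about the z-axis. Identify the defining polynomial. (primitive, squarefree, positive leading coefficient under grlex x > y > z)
x^4 + 2*x^2*y^2 + y^4 - 2*x^2 - 2*y^2 + 2*z^2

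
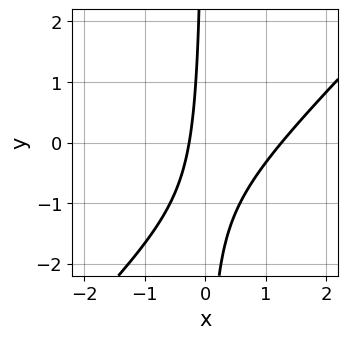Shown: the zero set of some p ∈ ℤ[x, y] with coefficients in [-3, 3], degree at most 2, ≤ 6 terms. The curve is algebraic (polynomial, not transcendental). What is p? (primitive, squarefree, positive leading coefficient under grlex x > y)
3*x^2 - 3*x*y - 3*x - 1

(a) Degree: no degree-1 curve has this shape, so deg p = 2.
(b) From the axis intercepts and sections: no y-intercept at any integer in the box.
(c) Matching integer coefficients to the picture gives p.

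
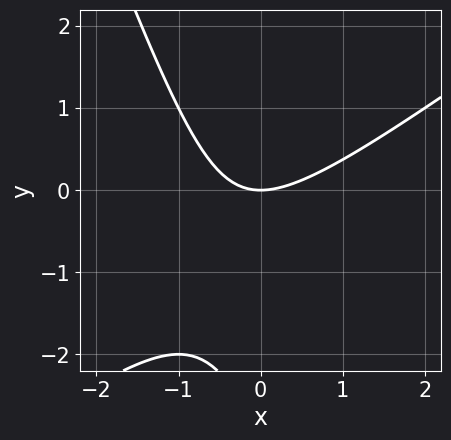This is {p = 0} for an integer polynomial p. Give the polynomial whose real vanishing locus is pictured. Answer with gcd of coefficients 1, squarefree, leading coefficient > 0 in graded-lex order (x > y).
First, the degree is 2 — no degree-1 curve has this shape.
Next, against the integer gridlines: it meets the y-axis at y = 0 (among the integer gridlines); it meets the x-axis at x = 0 (among the integer gridlines).
Finally, assembling these constraints gives the stated polynomial.

2*x^2 - 2*x*y - y^2 - 3*y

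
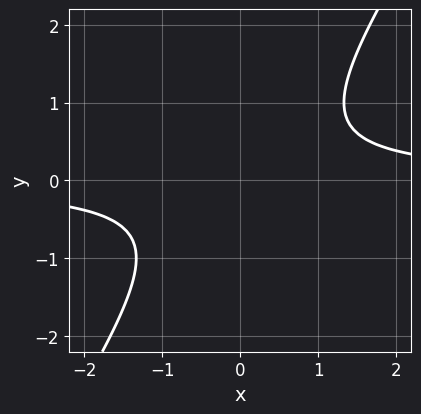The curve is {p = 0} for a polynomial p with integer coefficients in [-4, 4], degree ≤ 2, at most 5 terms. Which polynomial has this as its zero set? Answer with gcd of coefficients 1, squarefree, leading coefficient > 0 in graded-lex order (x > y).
deg p = 2. The shape is more complex than any degree-1 curve.
Observable constraints: the curve avoids every integer x-axis point in the box; it misses every integer gridline on the y-axis.
Together with the visible shape, these determine p as stated.

3*x*y - 2*y^2 - 2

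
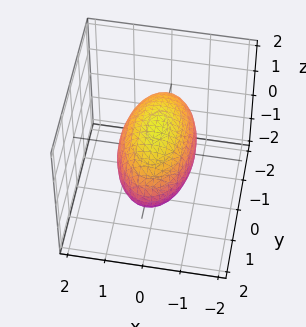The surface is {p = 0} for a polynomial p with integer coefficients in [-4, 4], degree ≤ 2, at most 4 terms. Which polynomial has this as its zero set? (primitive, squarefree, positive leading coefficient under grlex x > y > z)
3*x^2 + y^2 + 3*z^2 - 3

1. deg p = 2.
2. Symmetries: mirror symmetry x ↦ −x ⇒ only even powers of x; the y ↦ −y reflection is a symmetry, so y appears only in even powers; it's symmetric under z → −z, forcing even powers of z.
3. Observable constraints: among the integer gridlines, it crosses the x-axis at x ∈ {-1, 1}; among the integer gridlines, it crosses the z-axis at z ∈ {-1, 1}.
4. These observations pin down the coefficients.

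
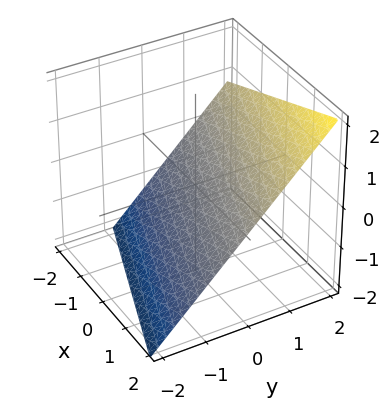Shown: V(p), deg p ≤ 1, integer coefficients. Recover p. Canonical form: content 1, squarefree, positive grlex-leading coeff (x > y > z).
x + 3*y - 3*z - 2

First, degree: every cross-section is a straight line — this is a plane, so deg p = 1.
Next, reading off the gridlines: it meets the x-axis at x = 2 (among the integer gridlines).
Finally, putting this together gives p.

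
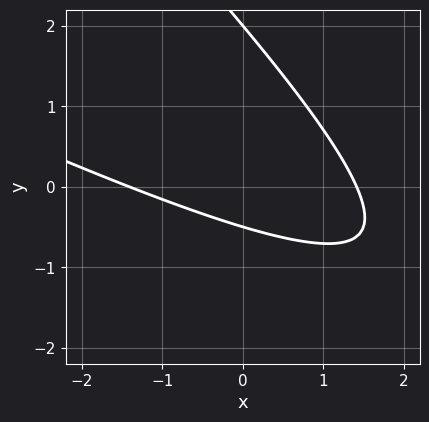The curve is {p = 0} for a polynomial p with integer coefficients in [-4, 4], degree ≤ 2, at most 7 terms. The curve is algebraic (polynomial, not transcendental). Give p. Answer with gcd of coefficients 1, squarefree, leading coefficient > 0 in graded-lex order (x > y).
x^2 + 3*x*y + 2*y^2 - 3*y - 2

Degree: no degree-1 curve has this shape, so deg p = 2.
From the axis intercepts and sections: one y-axis crossing is at y = 2.
The integer polynomial consistent with all of this is the stated p.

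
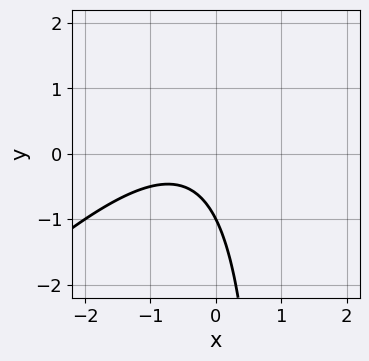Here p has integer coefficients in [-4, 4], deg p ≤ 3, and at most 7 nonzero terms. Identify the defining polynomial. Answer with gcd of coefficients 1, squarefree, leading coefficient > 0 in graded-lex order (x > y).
(a) deg p = 2.
(b) From the visible intercepts: no x-intercept at any integer in the box; it crosses the y-axis at the gridline y = -1.
(c) Matching integer coefficients to the picture gives p.

x^2 - x*y + x + y + 1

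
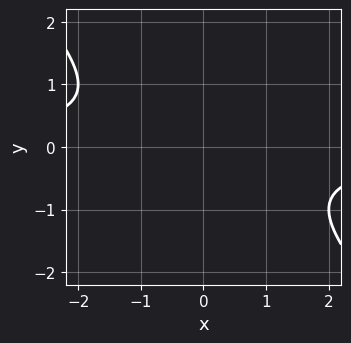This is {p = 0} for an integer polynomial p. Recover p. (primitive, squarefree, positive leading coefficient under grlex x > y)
x*y + y^2 + 1

Degree: a generic line meets the curve in up to 2 points, so deg p = 2.
Reading off the gridlines: it misses every integer gridline on the y-axis; the curve avoids every integer x-axis point in the box.
Putting this together gives p.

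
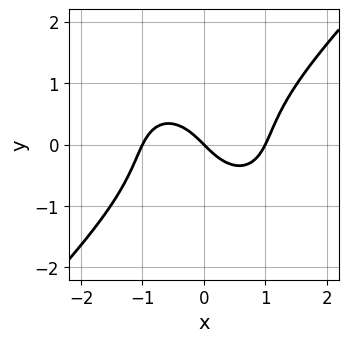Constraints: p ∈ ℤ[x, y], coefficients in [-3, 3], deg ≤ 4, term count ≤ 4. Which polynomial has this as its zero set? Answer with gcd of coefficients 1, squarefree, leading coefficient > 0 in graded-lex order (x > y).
x^3 - y^3 - x - y

deg p = 3.
From the axis intercepts and sections: the x-axis gridline crossings are at x ∈ {-1, 0, 1}; one y-axis crossing is at y = 0.
Solving for integer coefficients yields p as stated.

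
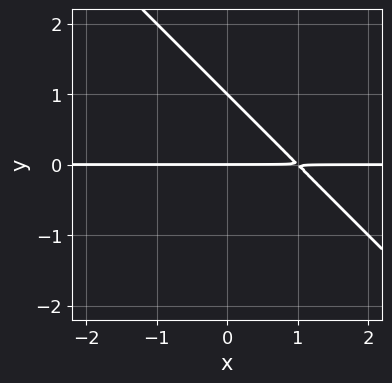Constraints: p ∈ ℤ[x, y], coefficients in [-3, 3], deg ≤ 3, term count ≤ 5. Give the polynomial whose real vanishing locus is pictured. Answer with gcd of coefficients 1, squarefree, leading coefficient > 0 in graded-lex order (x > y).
x*y + y^2 - y

First, degree: the shape is more complex than any degree-1 curve, so deg p = 2.
Next, reading off the gridlines: among the integer gridlines, it crosses the y-axis at y ∈ {0, 1}; every point of the x-axis in the box is on the curve.
Finally, the integer polynomial consistent with all of this is the stated p.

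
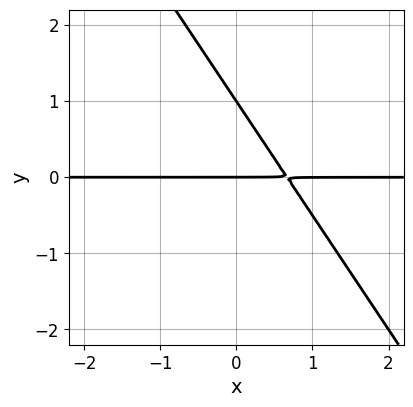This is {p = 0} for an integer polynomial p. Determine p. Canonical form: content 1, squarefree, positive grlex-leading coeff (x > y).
3*x*y + 2*y^2 - 2*y

First, degree: no degree-1 curve has this shape, so deg p = 2.
Then, from the visible intercepts: among the integer gridlines, it crosses the y-axis at y ∈ {0, 1}; every point of the x-axis in the box is on the curve.
Finally, the integer polynomial consistent with all of this is the stated p.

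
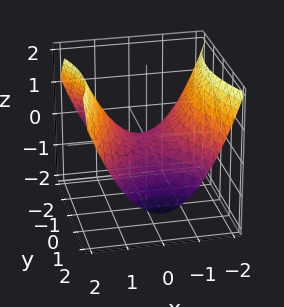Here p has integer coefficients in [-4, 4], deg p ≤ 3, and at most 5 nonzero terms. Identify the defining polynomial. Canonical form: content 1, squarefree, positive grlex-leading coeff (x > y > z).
First, degree: a saddle surface; a quadric, so deg p = 2.
Next, symmetries: the y ↦ −y reflection is a symmetry, so y appears only in even powers; mirror symmetry x ↦ −x ⇒ only even powers of x.
Then, observable constraints: one y-axis crossing is at y = 0; it meets the x-axis at x = 0 (among the integer gridlines); it meets the z-axis at z = 0 (among the integer gridlines).
Finally, solving for integer coefficients yields p as stated.

2*x^2 - y^2 - 3*z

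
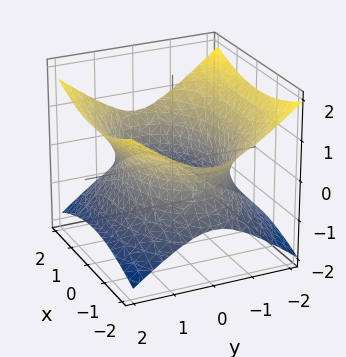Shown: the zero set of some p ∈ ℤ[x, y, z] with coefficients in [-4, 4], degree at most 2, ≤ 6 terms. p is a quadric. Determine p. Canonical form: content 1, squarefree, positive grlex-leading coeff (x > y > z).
First, the degree is 2 — an hourglass — one-sheet hyperboloid; a quadric.
Next, symmetries: the y ↦ −y reflection is a symmetry, so y appears only in even powers; it's symmetric under z → −z, forcing even powers of z; it's symmetric under x → −x, forcing even powers of x.
Next, from the visible intercepts: it misses every integer gridline on the z-axis.
Finally, matching integer coefficients to the picture gives p.

x^2 + 2*y^2 - 3*z^2 - 3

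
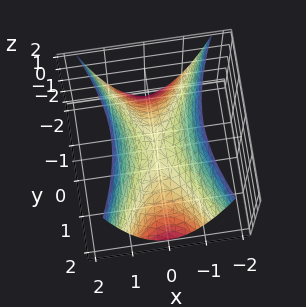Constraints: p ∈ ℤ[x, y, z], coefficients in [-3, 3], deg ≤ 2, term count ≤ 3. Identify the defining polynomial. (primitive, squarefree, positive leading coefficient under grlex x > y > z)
3*x^2 - y^2 - 2*z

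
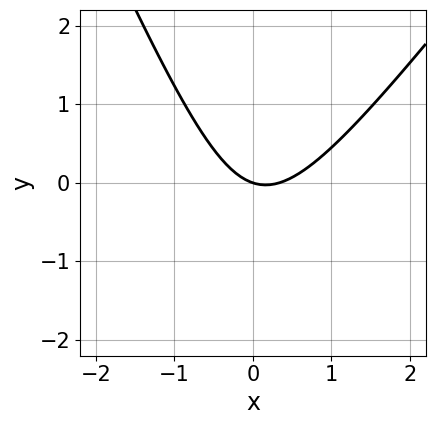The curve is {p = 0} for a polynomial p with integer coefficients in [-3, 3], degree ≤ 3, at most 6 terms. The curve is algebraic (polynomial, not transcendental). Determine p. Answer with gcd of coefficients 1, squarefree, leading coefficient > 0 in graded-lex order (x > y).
1. Degree: the shape is more complex than any degree-1 curve, so deg p = 2.
2. From the visible intercepts: one y-axis crossing is at y = 0; it crosses the x-axis at the gridline x = 0.
3. Fitting integer coefficients to these (and the overall shape) gives p.

3*x^2 - x*y - y^2 - x - 3*y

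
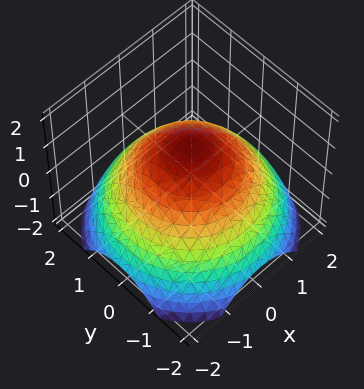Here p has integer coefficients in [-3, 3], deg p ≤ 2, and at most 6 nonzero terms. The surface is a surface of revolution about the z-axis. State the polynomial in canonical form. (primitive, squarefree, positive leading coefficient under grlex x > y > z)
x^2 + y^2 + 2*z - 2

(a) Degree: the shape is more complex than any degree-1 surface, so deg p = 2.
(b) Symmetries: rotational symmetry about the z-axis ⇒ p depends on x, y only through x² + y².
(c) Observable constraints: a circular section at z = 0 has radius between 1 and 2; it meets the z-axis at z = 1 (among the integer gridlines).
(d) The integer polynomial consistent with all of this is the stated p.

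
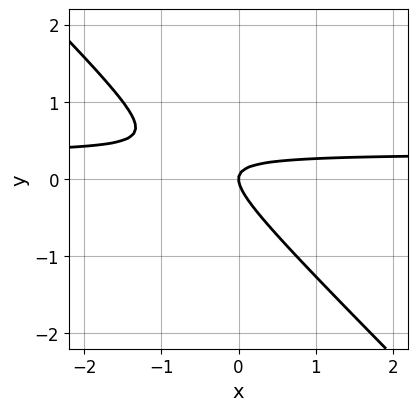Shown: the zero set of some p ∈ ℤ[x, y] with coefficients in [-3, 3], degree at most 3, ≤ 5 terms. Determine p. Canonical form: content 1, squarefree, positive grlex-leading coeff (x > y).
3*x*y + 3*y^2 - x

First, deg p = 2. The shape is more complex than any degree-1 curve.
Then, against the integer gridlines: it meets the x-axis at x = 0 (among the integer gridlines); it crosses the y-axis at the gridline y = 0.
Finally, fitting integer coefficients to these (and the overall shape) gives p.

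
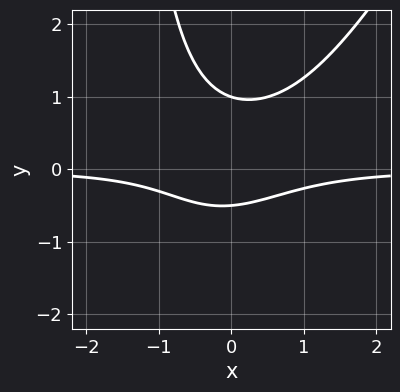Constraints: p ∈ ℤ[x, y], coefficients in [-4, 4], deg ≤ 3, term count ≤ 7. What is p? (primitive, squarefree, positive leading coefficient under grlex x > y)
2*x^2*y - x*y^2 - 2*y^2 + y + 1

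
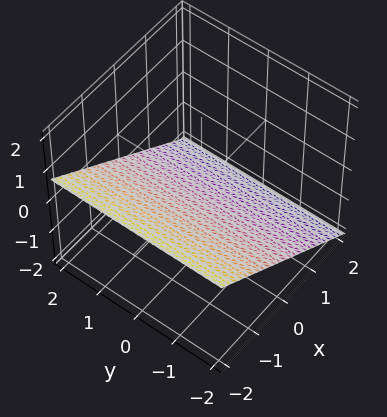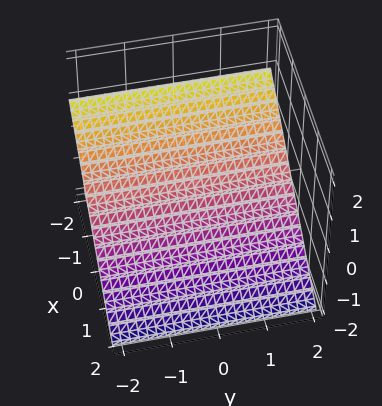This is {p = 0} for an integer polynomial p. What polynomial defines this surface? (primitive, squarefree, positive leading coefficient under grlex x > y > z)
(a) Degree: the surface is flat (a plane), so deg p = 1.
(b) From the axis intercepts and sections: the surface avoids every integer y-axis point in the box; one x-axis crossing is at x = -1.
(c) Assembling these constraints gives the stated polynomial.

2*x + 3*z + 2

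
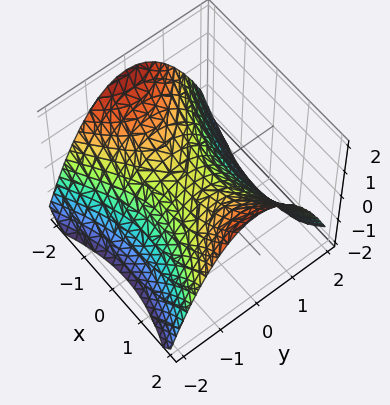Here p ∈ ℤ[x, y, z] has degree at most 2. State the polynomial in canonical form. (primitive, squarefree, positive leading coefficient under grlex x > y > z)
(a) The degree is 2 — a saddle surface; a quadric.
(b) Symmetries: mirror symmetry y ↦ −y ⇒ only even powers of y; mirror symmetry x ↦ −x ⇒ only even powers of x.
(c) From the axis intercepts and sections: one y-axis crossing is at y = 0; it crosses the x-axis at the gridline x = 0; it crosses the z-axis at the gridline z = 0.
(d) Together with the visible shape, these determine p as stated.

x^2 - 2*y^2 - 3*z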